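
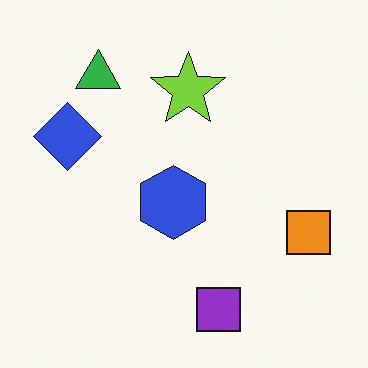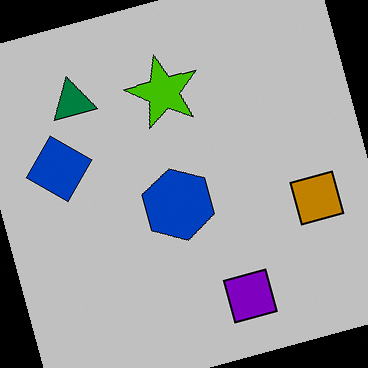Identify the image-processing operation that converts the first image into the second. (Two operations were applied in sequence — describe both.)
It was heavily posterized to just a handful of flat colors, then rotated counter-clockwise by a moderate amount.

Each flat color has snapped to a coarser quantized level — most visibly, the near-white background has dropped to a flat grey. Every shape is tilted by the same angle and the image corners show triangular fill wedges — a whole-image rotation by a non-right angle.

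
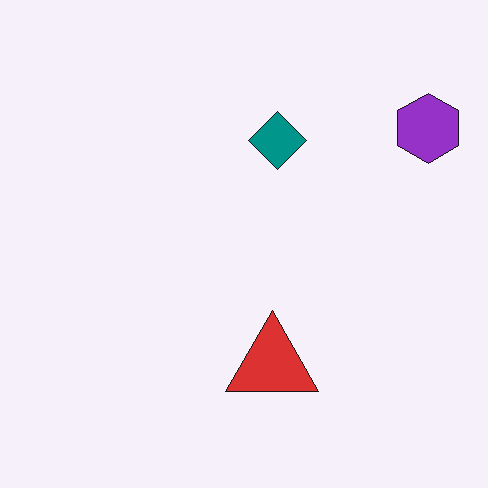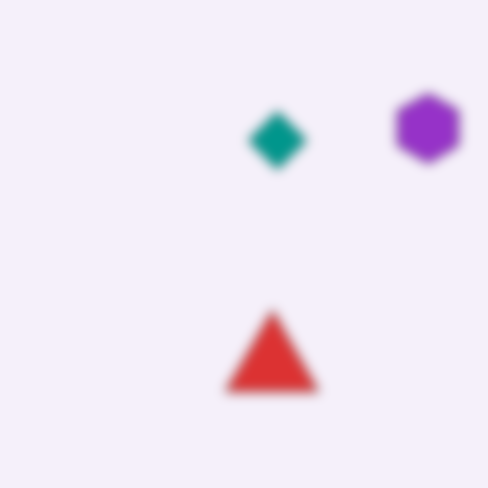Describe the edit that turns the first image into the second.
The image was heavily blurred.

Shape edges and outlines are uniformly softened across the whole image.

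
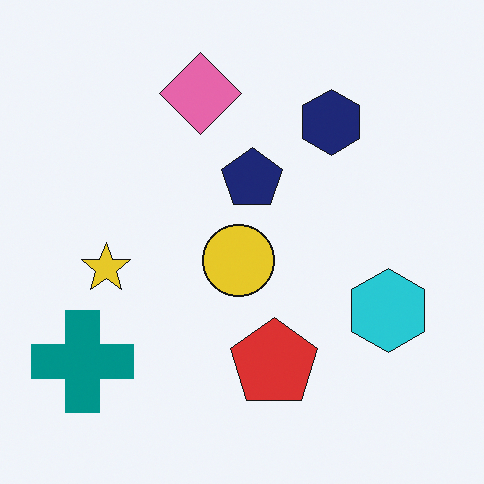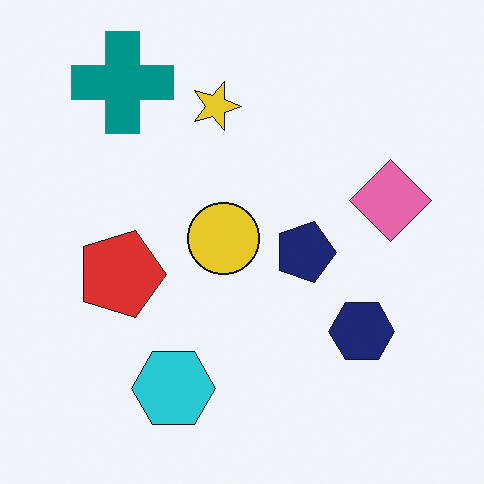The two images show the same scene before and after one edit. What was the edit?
The image was rotated 90° clockwise.

The teal cross sits in the bottom-left of the first image and the top-left of the second — consistent with a whole-image 90° clockwise rotation.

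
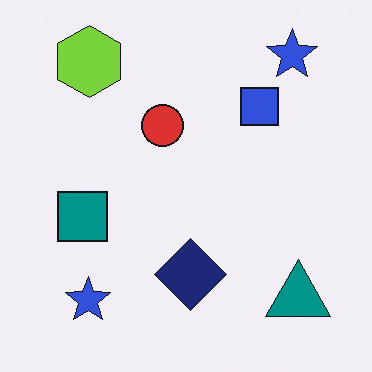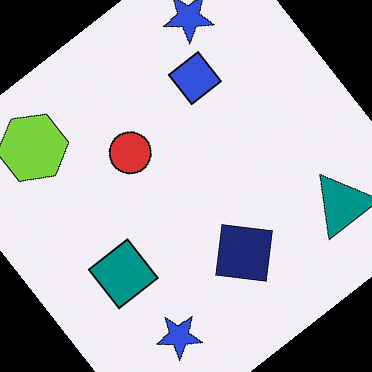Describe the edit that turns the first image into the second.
It was rotated counter-clockwise by a large amount — several tens of degrees.

Every shape is tilted by the same angle and the image corners show triangular fill wedges — a whole-image rotation by a non-right angle.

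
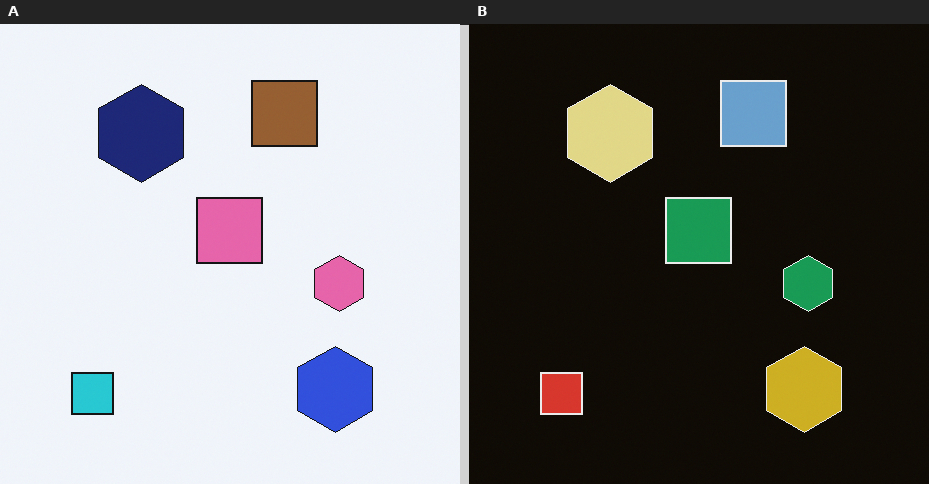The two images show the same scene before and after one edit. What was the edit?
It was color-inverted (negative).

The light background has become dark and every shape's color is its complement — a photographic negative.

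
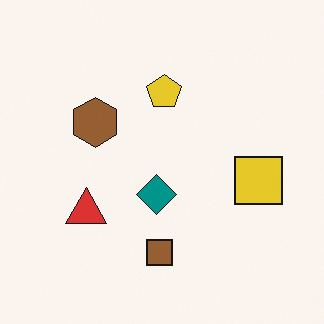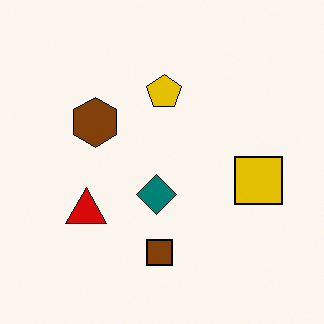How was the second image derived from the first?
The image was given slightly increased contrast.

Tones are pushed away from mid-grey across the whole image — a global contrast change.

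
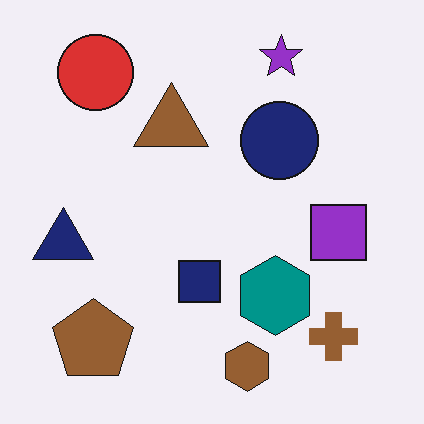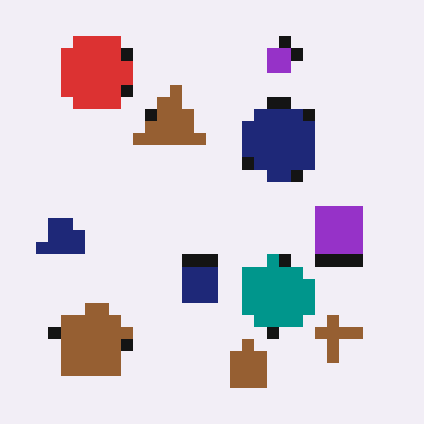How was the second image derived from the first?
The transformation is: coarsely pixelated.

Shapes are reduced to large square blocks; fine edges and outlines are lost — a downscale-then-upscale (mosaic) effect.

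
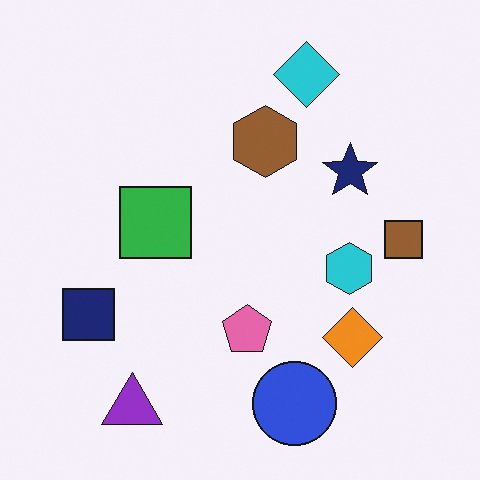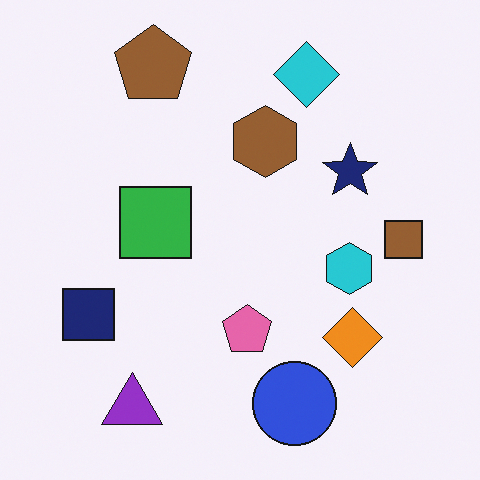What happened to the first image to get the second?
The transformation is: overlaid with an additional brown pentagon.

A brown pentagon appears in the second image that is absent from the first.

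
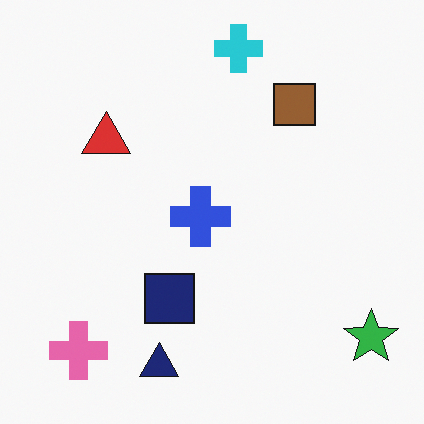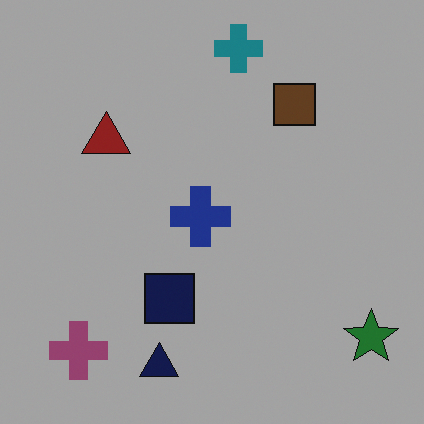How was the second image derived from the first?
The second image is the first darkened a lot.

Every pixel — background and shapes alike — is uniformly darkened.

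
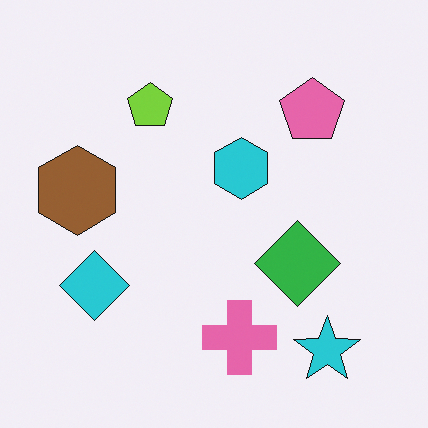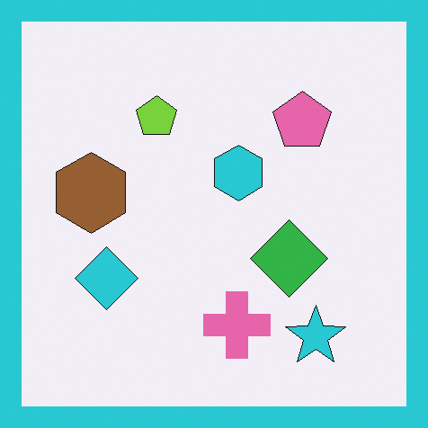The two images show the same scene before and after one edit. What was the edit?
The transformation is: framed with a cyan border.

A solid cyan frame runs around the edge of the second image, with the content slightly shrunk inside it.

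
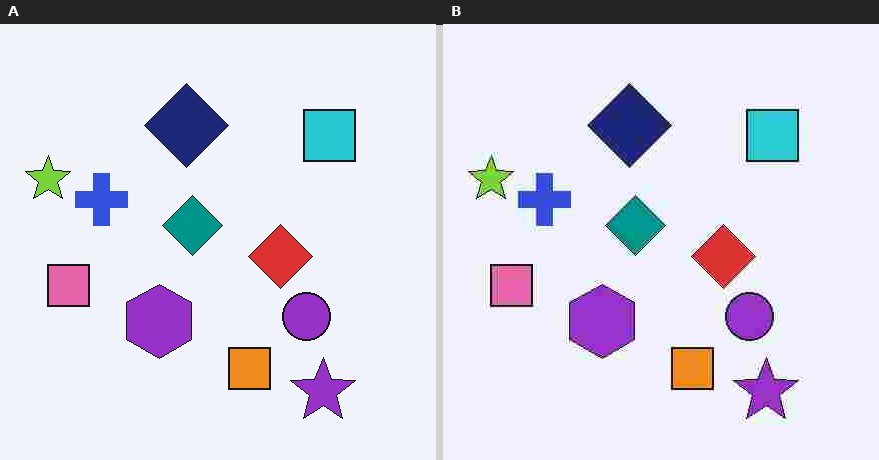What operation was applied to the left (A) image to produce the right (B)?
Degraded with heavy JPEG compression.

Blocky 8×8 compression artifacts appear around shape edges and the flat background shows ringing — characteristic JPEG degradation.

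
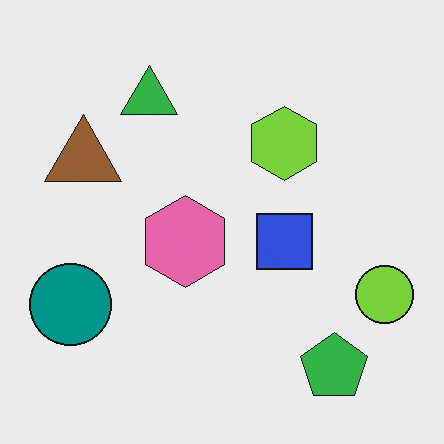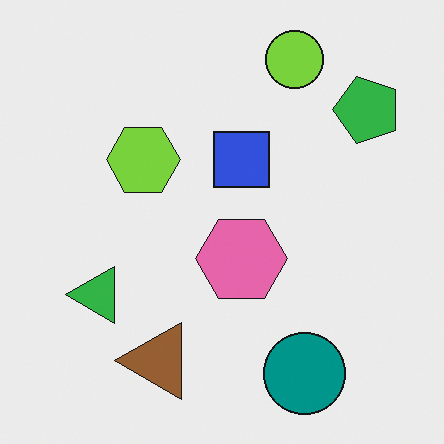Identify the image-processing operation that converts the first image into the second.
The second image is the first rotated 90° counter-clockwise.

The green pentagon sits in the bottom-right of the first image and the top-right of the second — consistent with a whole-image 90° counter-clockwise rotation.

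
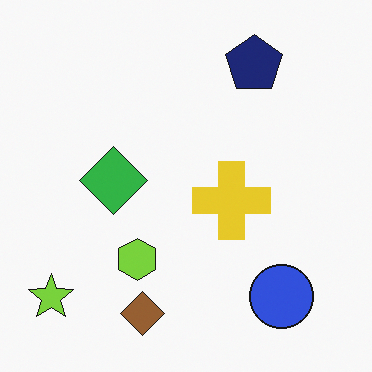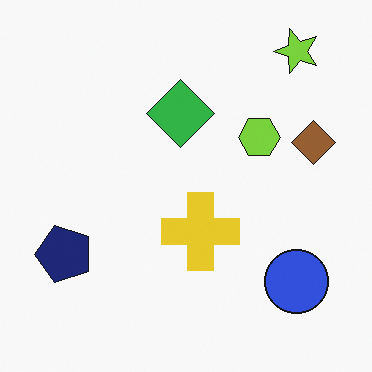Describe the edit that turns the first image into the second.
The second image is the first transposed (reflected across the top-left ↔ bottom-right diagonal).

Shapes have swapped their row and column positions — what was in the top-right is now in the bottom-left — a diagonal reflection.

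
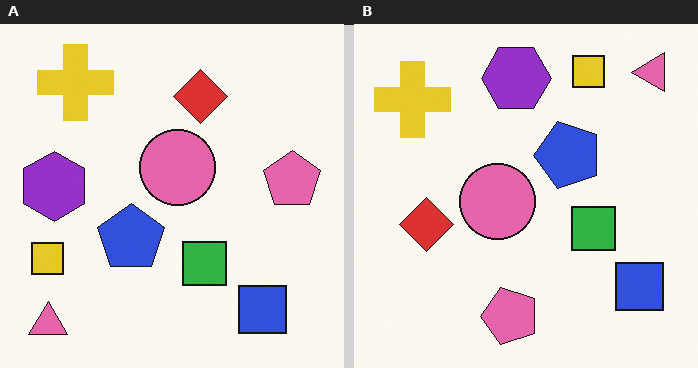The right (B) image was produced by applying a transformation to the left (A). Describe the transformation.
Transposed (reflected across the top-left ↔ bottom-right diagonal).

Shapes have swapped their row and column positions — what was in the top-right is now in the bottom-left — a diagonal reflection.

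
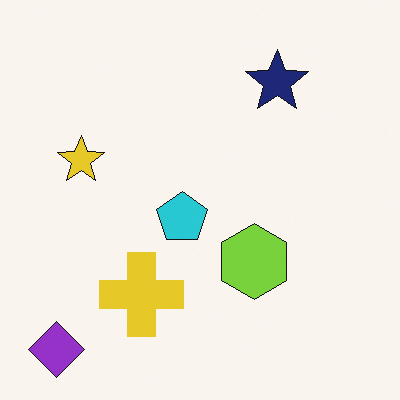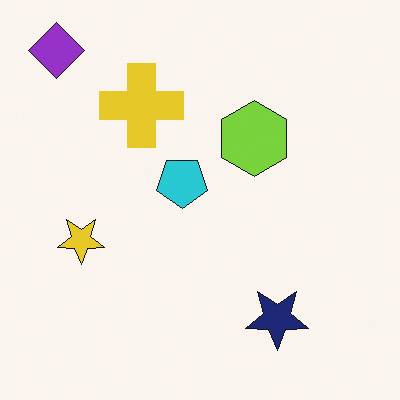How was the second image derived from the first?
Flipped vertically (top ↔ bottom).

The purple diamond is in the bottom-left of the first image and the top-left of the second — shapes on opposite sides of the horizontal midline have swapped in a mirror flip.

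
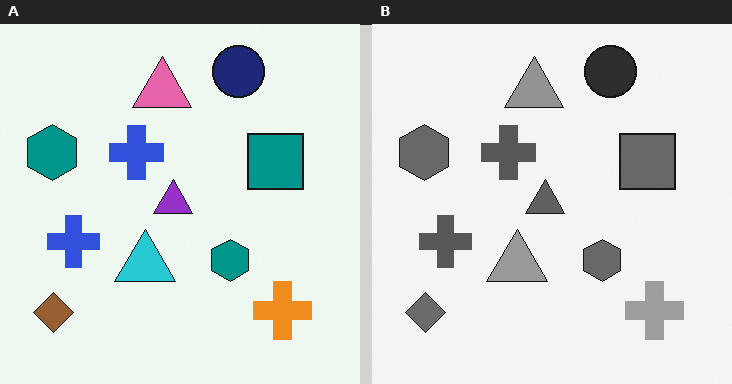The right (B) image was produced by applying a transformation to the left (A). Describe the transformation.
Converted to grayscale.

All color is removed — every shape is now a shade of grey.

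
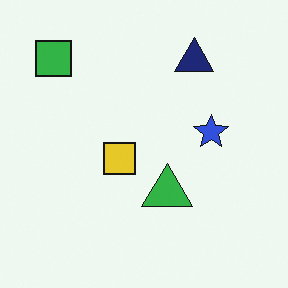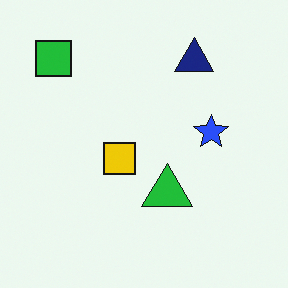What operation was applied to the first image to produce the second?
The image was slightly oversaturated.

All colors are more vivid — a global saturation change.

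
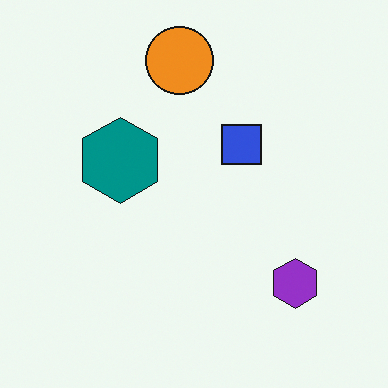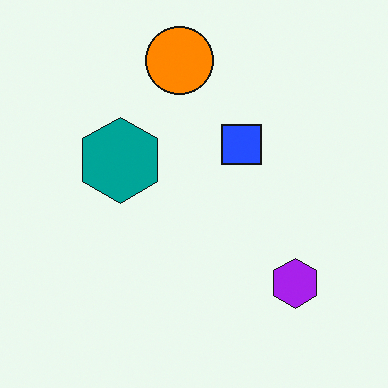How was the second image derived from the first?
Slightly oversaturated.

All colors are more vivid — a global saturation change.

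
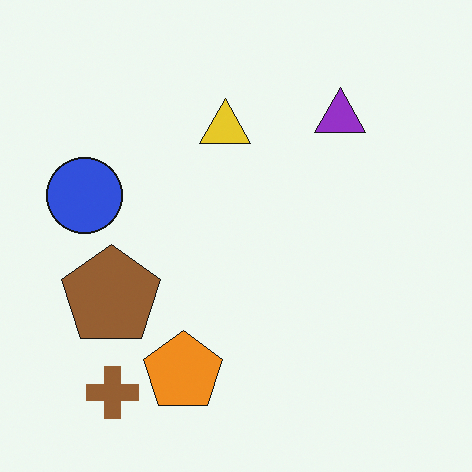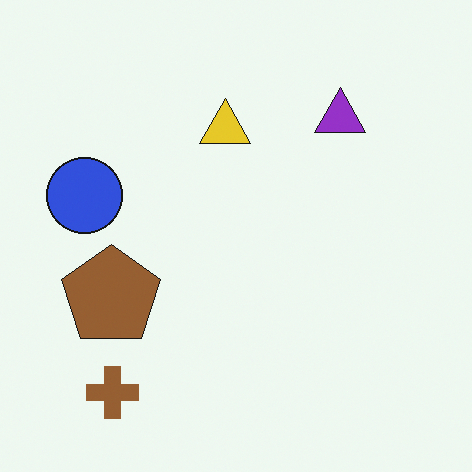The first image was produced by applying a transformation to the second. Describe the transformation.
Overlaid with an additional orange pentagon.

An orange pentagon appears in the first image that is absent from the second.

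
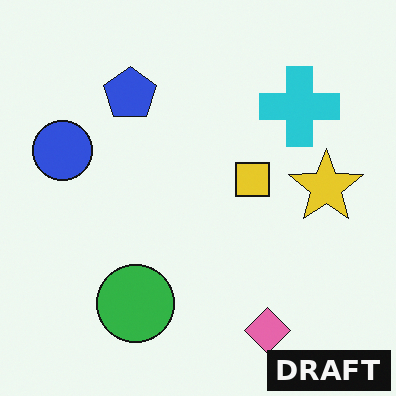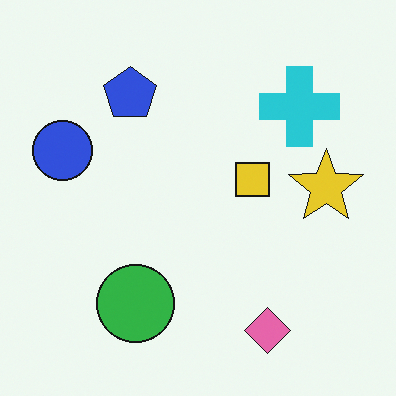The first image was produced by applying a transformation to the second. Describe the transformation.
The transformation is: watermarked with the text "DRAFT" in the lower-right corner.

A dark label reading "DRAFT" appears in the lower-right corner.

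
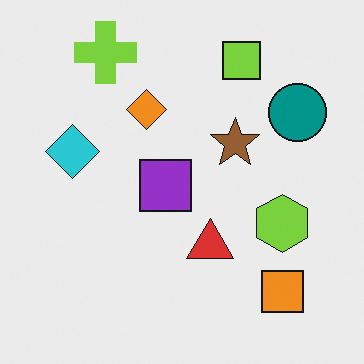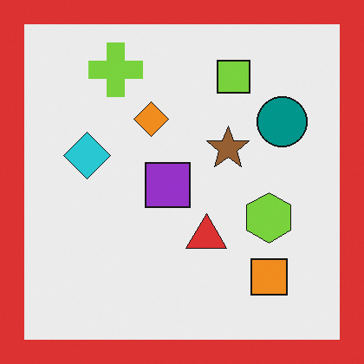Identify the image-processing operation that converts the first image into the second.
It was framed with a red border.

A solid red frame runs around the edge of the second image, with the content slightly shrunk inside it.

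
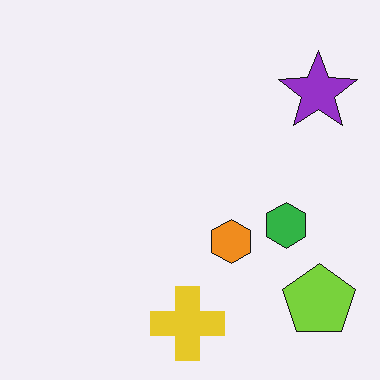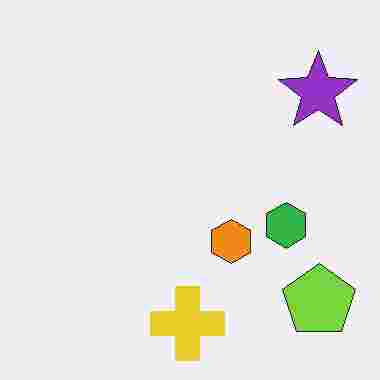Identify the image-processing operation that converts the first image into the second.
This is the original image degraded with heavy JPEG compression.

Blocky 8×8 compression artifacts appear around shape edges and the flat background shows ringing — characteristic JPEG degradation.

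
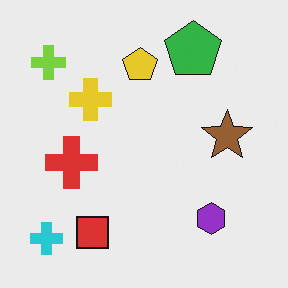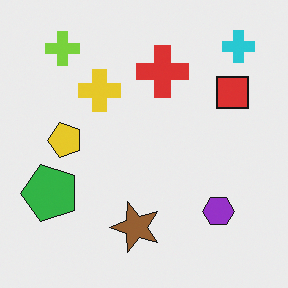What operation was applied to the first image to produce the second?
It was transposed (reflected across the top-left ↔ bottom-right diagonal).

Shapes have swapped their row and column positions — what was in the top-right is now in the bottom-left — a diagonal reflection.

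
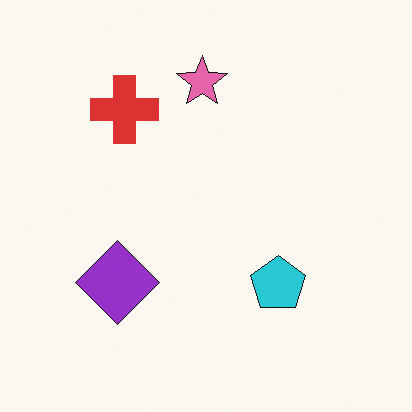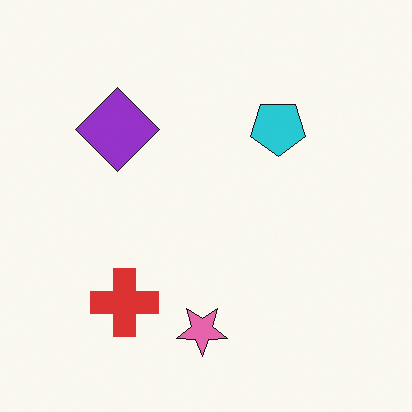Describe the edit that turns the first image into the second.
The second image is the first flipped vertically (top ↔ bottom).

The pink star is in the top of the first image and the bottom of the second — shapes on opposite sides of the horizontal midline have swapped in a mirror flip.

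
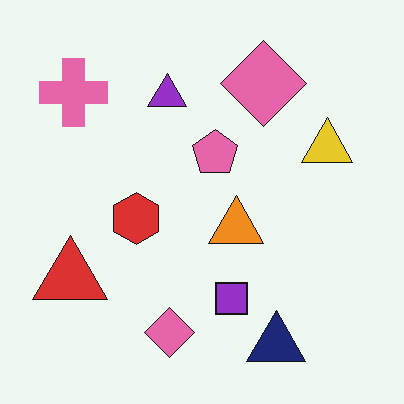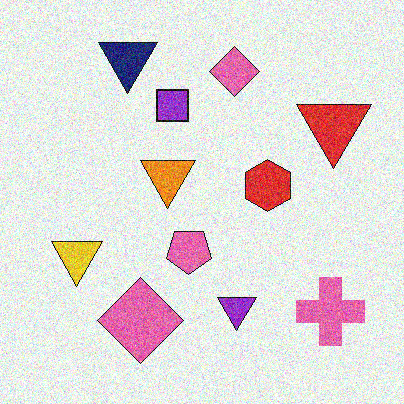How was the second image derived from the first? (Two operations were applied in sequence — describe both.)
It was rotated 180°, then degraded with heavy additive noise.

The pink cross sits in the top-left of the first image and the bottom-right of the second — consistent with a whole-image 180° rotation. Random speckle covers the whole image, including the flat background.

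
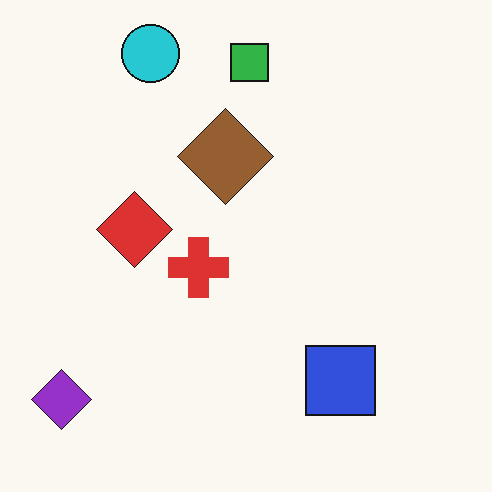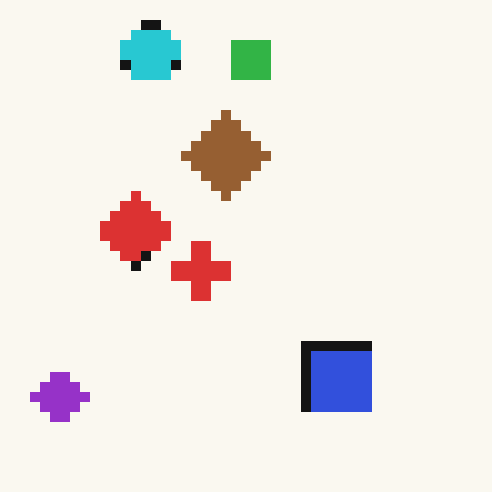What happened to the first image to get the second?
This is the original image coarsely pixelated.

Shapes are reduced to large square blocks; fine edges and outlines are lost — a downscale-then-upscale (mosaic) effect.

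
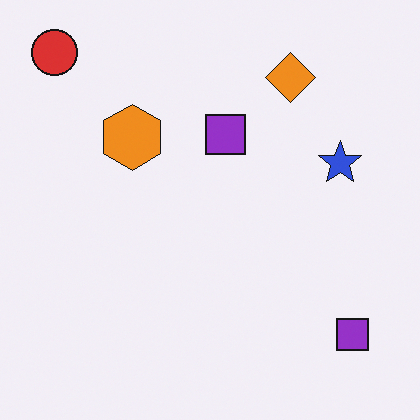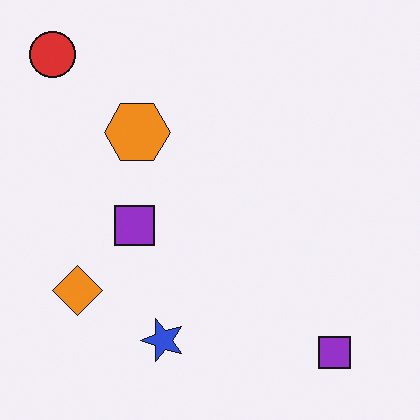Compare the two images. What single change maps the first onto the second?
It was transposed (reflected across the top-left ↔ bottom-right diagonal).

Shapes have swapped their row and column positions — what was in the top-right is now in the bottom-left — a diagonal reflection.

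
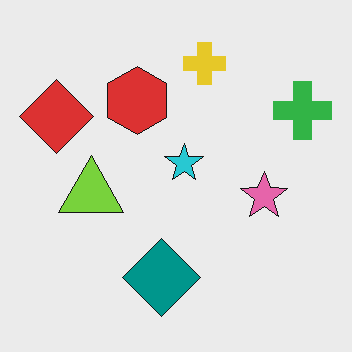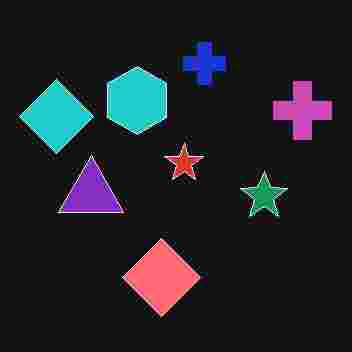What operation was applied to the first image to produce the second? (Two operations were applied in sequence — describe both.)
The image was heavily JPEG-compressed with obvious blocking artifacts, then color-inverted (negative).

Blocky 8×8 compression artifacts appear around shape edges and the flat background shows ringing — characteristic JPEG degradation. The light background has become dark and every shape's color is its complement — a photographic negative.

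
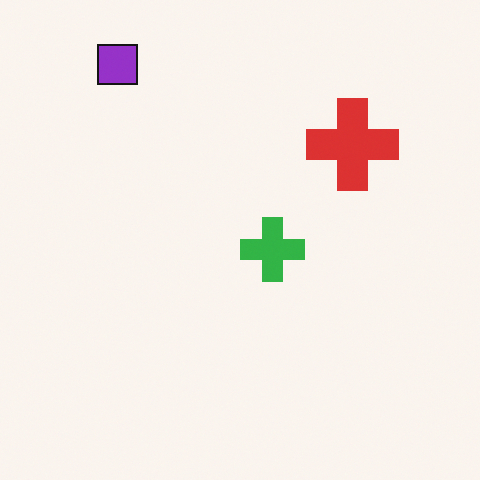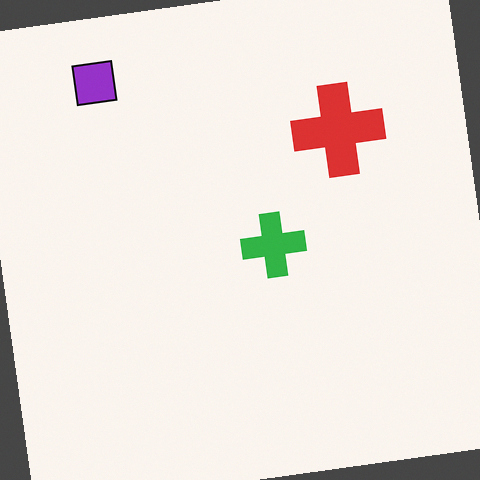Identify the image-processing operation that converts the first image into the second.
The transformation is: rotated counter-clockwise by a few degrees.

Every shape is tilted by the same angle and the image corners show triangular fill wedges — a whole-image rotation by a non-right angle.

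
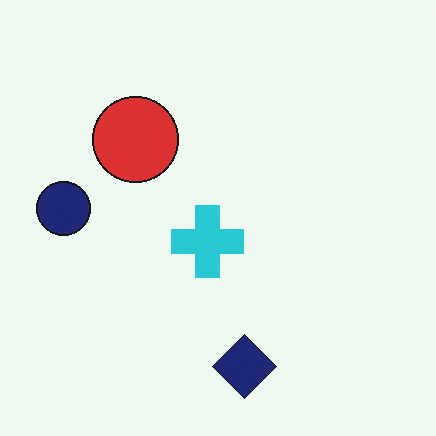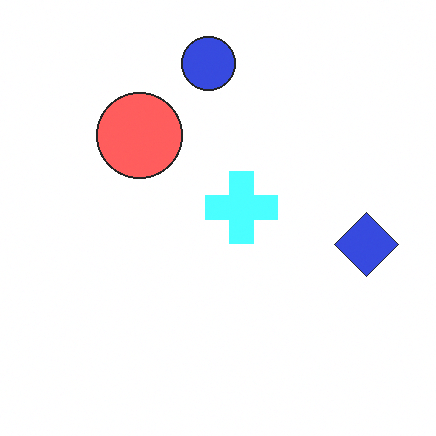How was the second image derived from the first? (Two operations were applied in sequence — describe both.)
Transposed (reflected across the top-left ↔ bottom-right diagonal), then noticeably brightened.

Shapes have swapped their row and column positions — what was in the top-right is now in the bottom-left — a diagonal reflection. Every pixel — background and shapes alike — is uniformly brightened.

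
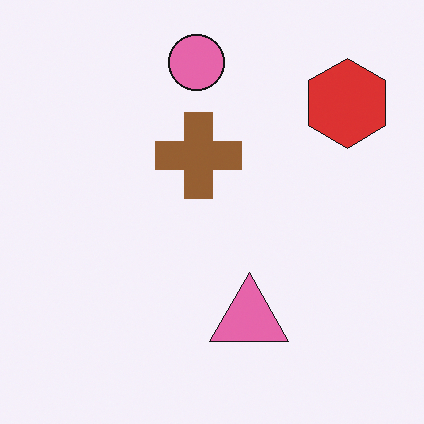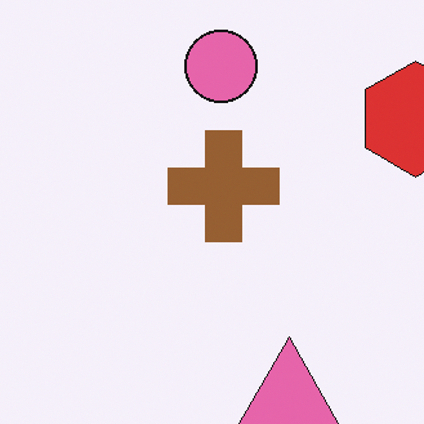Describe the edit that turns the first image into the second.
The transformation is: cropped slightly and scaled back up.

The visible shapes are larger and the field of view is narrower; shapes near the original edges may be partly or wholly outside the frame — a crop-and-rescale.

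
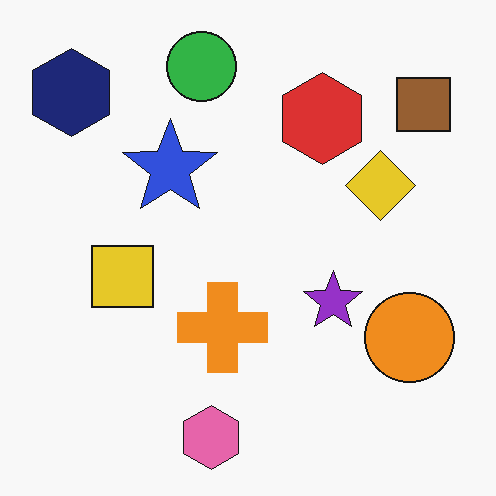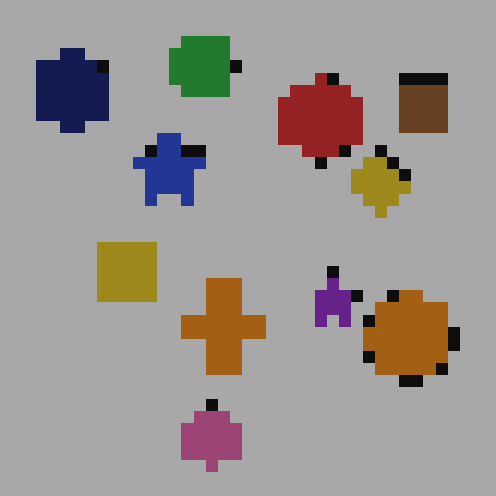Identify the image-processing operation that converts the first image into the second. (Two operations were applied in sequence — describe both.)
The image was darkened a lot, then heavily pixelated into large blocks.

Every pixel — background and shapes alike — is uniformly darkened. Shapes are reduced to large square blocks; fine edges and outlines are lost — a downscale-then-upscale (mosaic) effect.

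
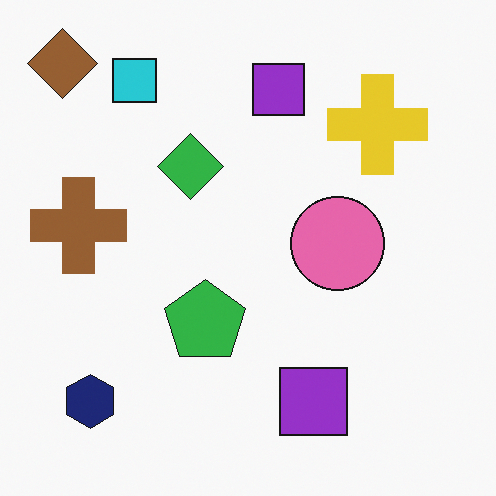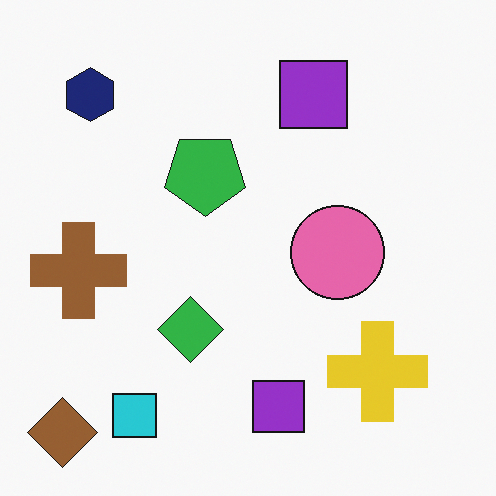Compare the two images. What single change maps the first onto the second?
Flipped vertically (top ↔ bottom).

The brown diamond is in the top-left of the first image and the bottom-left of the second — shapes on opposite sides of the horizontal midline have swapped in a mirror flip.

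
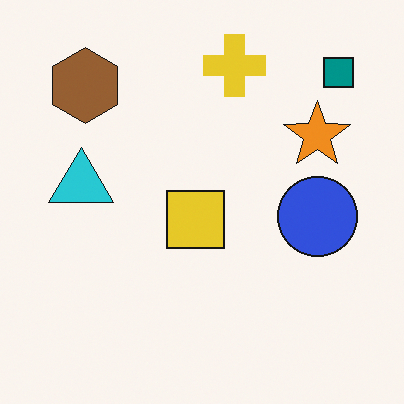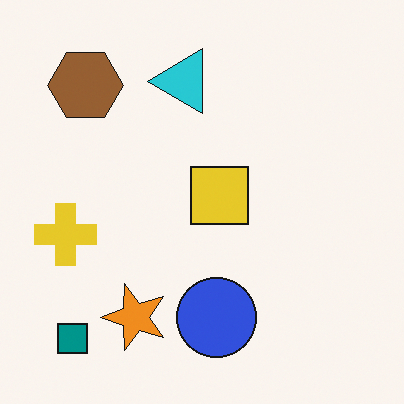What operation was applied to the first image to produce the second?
The transformation is: transposed (reflected across the top-left ↔ bottom-right diagonal).

Shapes have swapped their row and column positions — what was in the top-right is now in the bottom-left — a diagonal reflection.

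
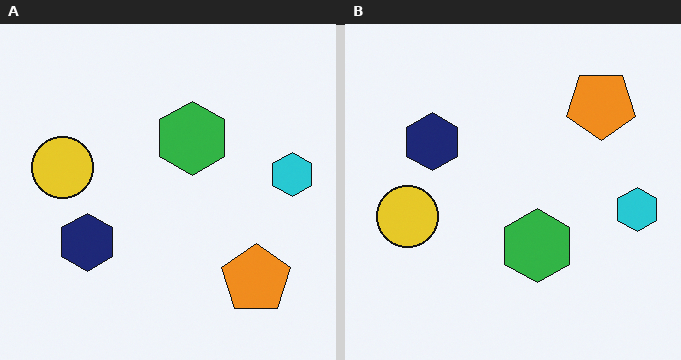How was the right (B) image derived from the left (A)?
Flipped vertically (top ↔ bottom).

The orange pentagon is in the bottom-right of the left (A) image and the top-right of the right (B) — shapes on opposite sides of the horizontal midline have swapped in a mirror flip.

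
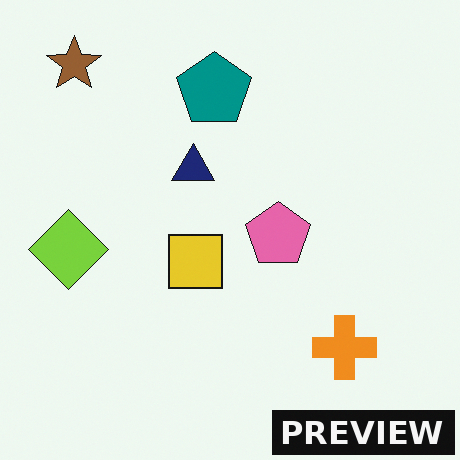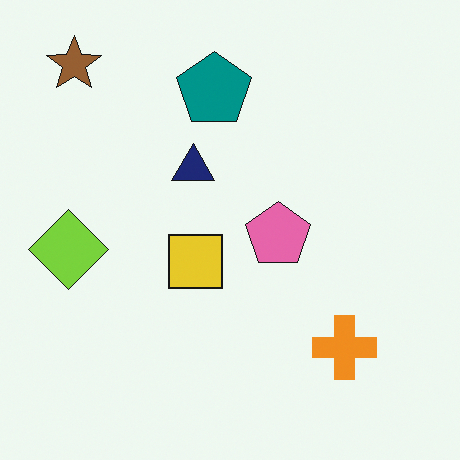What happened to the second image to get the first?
This is the original image watermarked with the text "PREVIEW" in the lower-right corner.

A dark label reading "PREVIEW" appears in the lower-right corner.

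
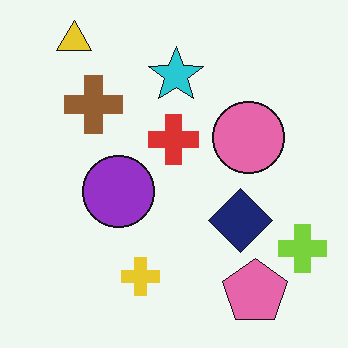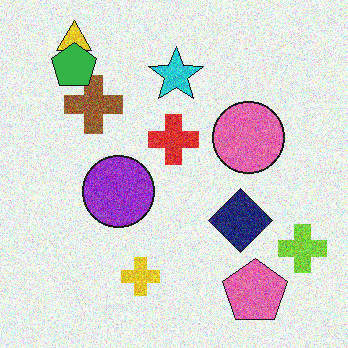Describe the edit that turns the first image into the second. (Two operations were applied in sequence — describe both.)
Degraded with visible gaussian noise, then overlaid with an additional green pentagon.

Random speckle covers the whole image, including the flat background. A green pentagon appears in the second image that is absent from the first.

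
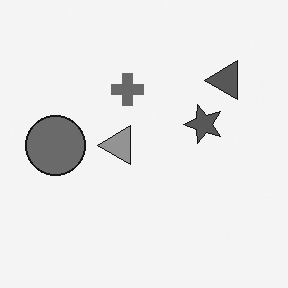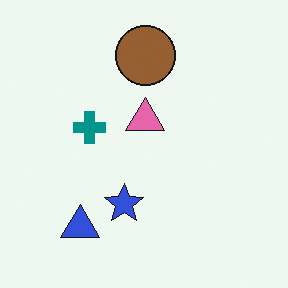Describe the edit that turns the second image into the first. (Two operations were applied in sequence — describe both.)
The image was converted to grayscale, then transposed (reflected across the top-left ↔ bottom-right diagonal).

All color is removed — every shape is now a shade of grey. Shapes have swapped their row and column positions — what was in the top-right is now in the bottom-left — a diagonal reflection.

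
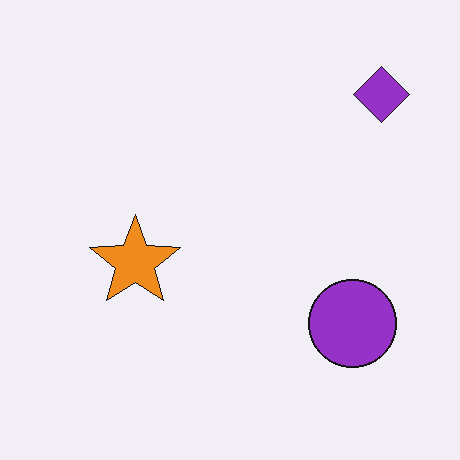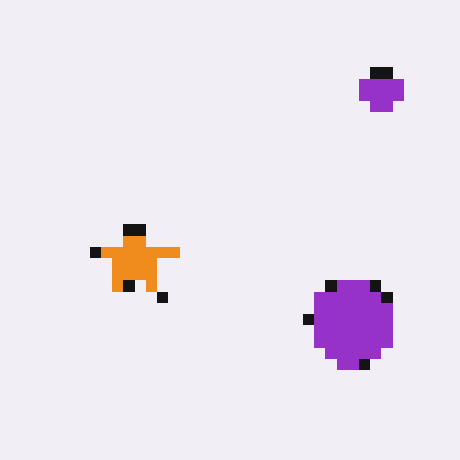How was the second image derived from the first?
The image was coarsely pixelated.

Shapes are reduced to large square blocks; fine edges and outlines are lost — a downscale-then-upscale (mosaic) effect.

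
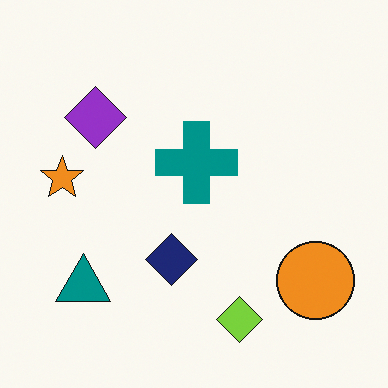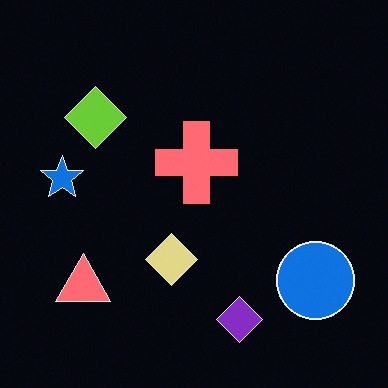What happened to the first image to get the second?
This is the original image color-inverted (negative).

The light background has become dark and every shape's color is its complement — a photographic negative.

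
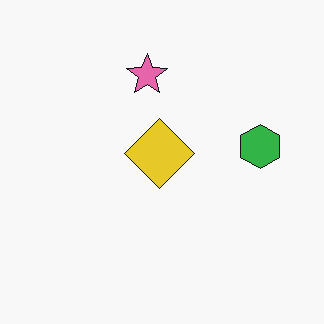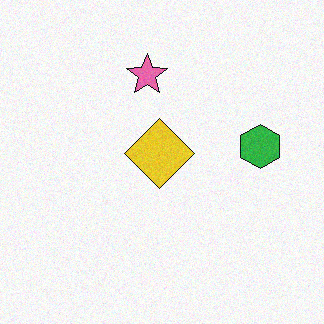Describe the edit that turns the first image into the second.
Degraded with light additive noise.

Random speckle covers the whole image, including the flat background.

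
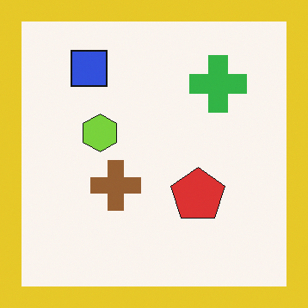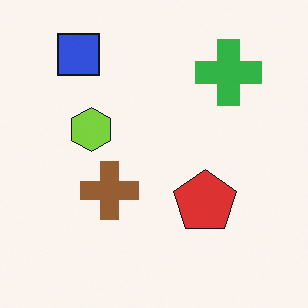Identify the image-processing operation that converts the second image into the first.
The image was framed with a yellow border.

A solid yellow frame runs around the edge of the first image, with the content slightly shrunk inside it.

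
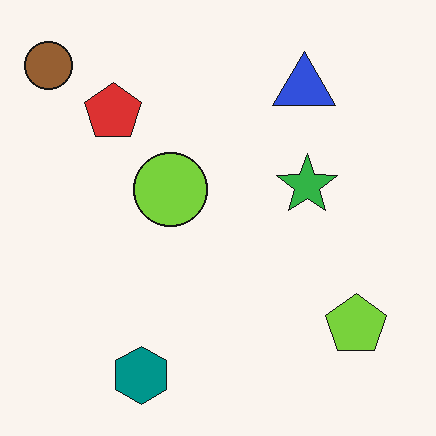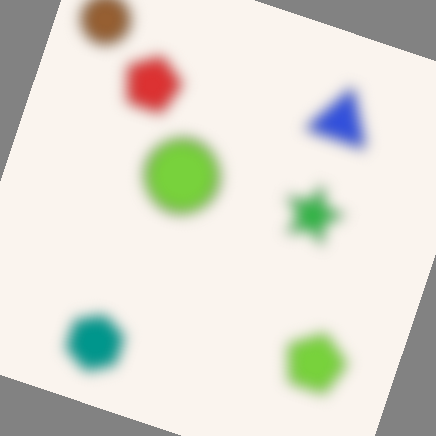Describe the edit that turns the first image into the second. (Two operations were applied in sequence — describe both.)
The image was heavily blurred, then rotated clockwise by a moderate amount.

Shape edges and outlines are uniformly softened across the whole image. Every shape is tilted by the same angle and the image corners show triangular fill wedges — a whole-image rotation by a non-right angle.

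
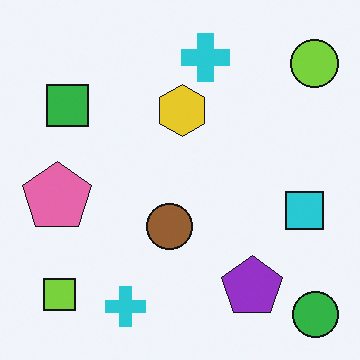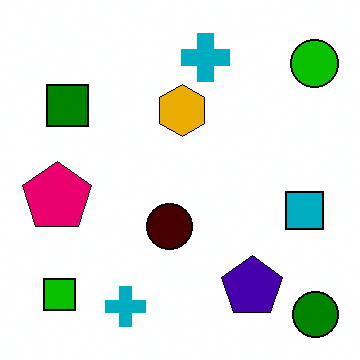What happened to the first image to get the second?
The image was given much higher contrast.

Tones are pushed away from mid-grey across the whole image — a global contrast change.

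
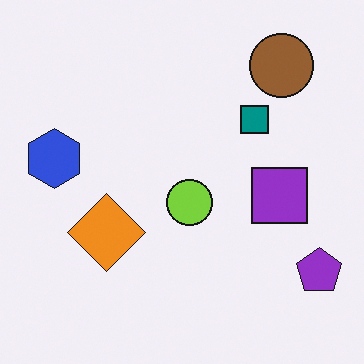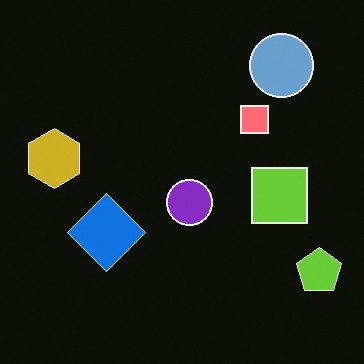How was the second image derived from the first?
It was color-inverted (negative).

The light background has become dark and every shape's color is its complement — a photographic negative.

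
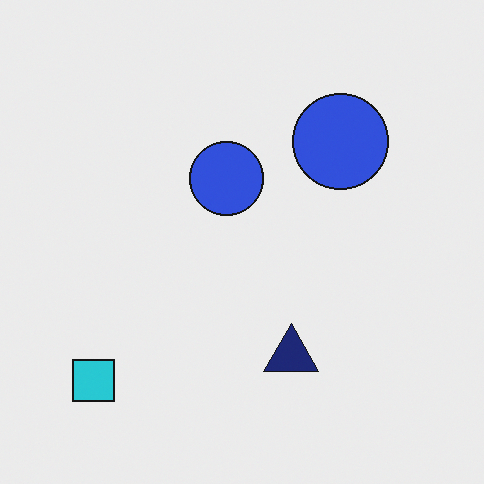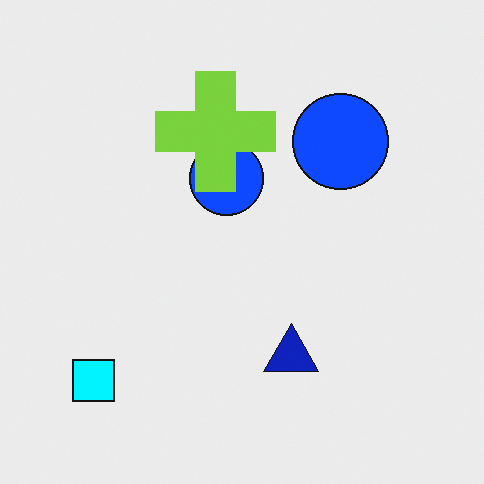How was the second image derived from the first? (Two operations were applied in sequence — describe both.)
It was heavily oversaturated, then overlaid with an additional lime cross.

All colors are more vivid — a global saturation change. A lime cross appears in the second image that is absent from the first.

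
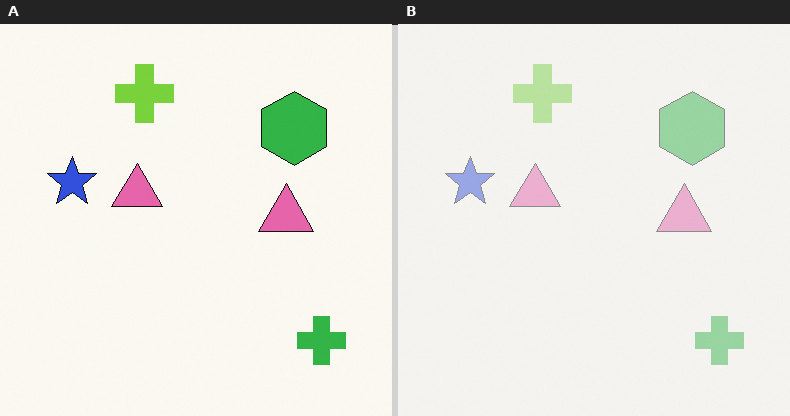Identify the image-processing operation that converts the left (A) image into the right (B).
The transformation is: washed out (contrast reduced).

Tones are pushed toward mid-grey across the whole image — a global contrast change.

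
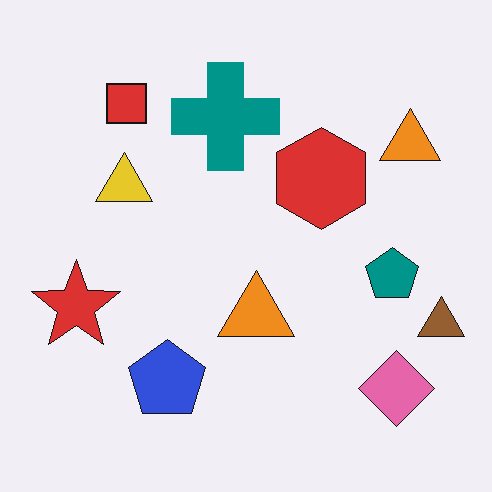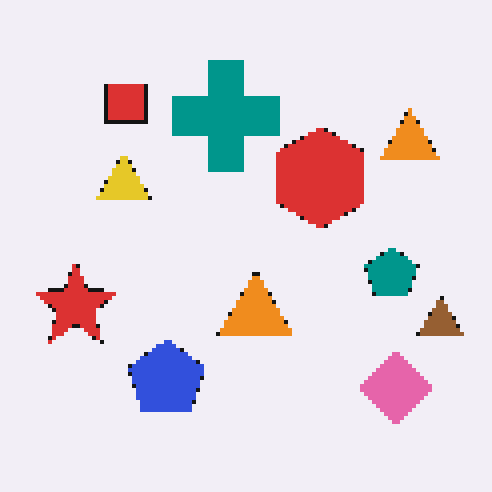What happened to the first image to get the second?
The transformation is: lightly pixelated (a mild mosaic effect).

Shapes are reduced to large square blocks; fine edges and outlines are lost — a downscale-then-upscale (mosaic) effect.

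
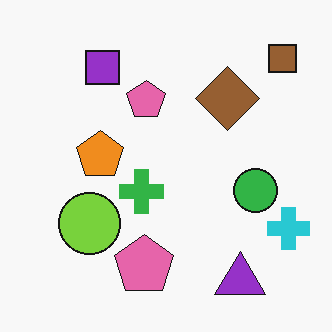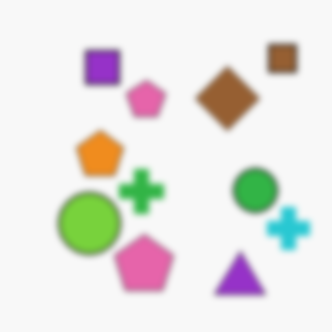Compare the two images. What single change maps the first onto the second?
Noticeably gaussian-blurred.

Shape edges and outlines are uniformly softened across the whole image.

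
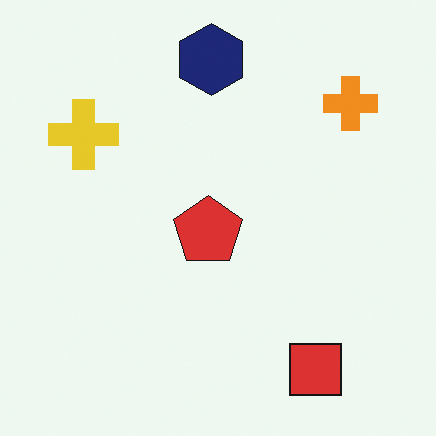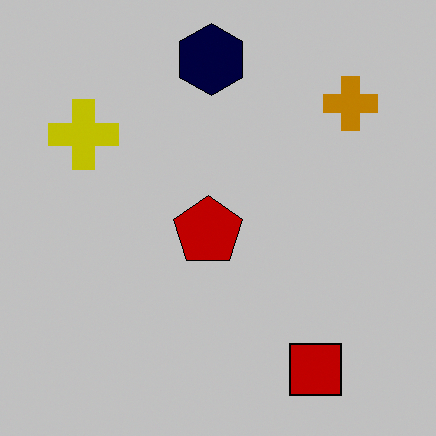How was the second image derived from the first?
The transformation is: aggressively posterized.

Each flat color has snapped to a coarser quantized level — most visibly, the near-white background has dropped to a flat grey.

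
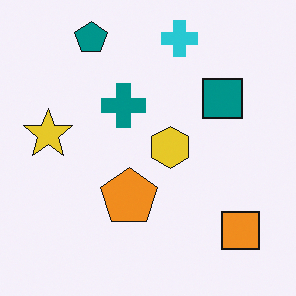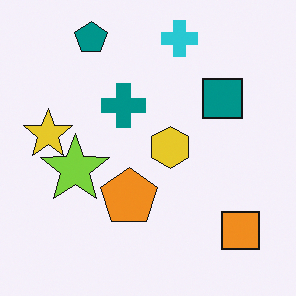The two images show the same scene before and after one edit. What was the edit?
It was overlaid with an additional lime star.

A lime star appears in the second image that is absent from the first.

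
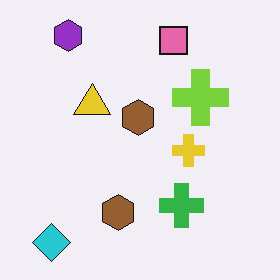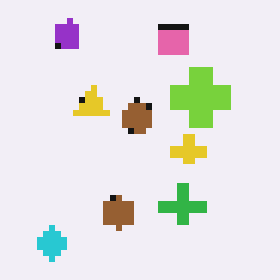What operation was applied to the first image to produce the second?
The second image is the first pixelated into visible square blocks.

Shapes are reduced to large square blocks; fine edges and outlines are lost — a downscale-then-upscale (mosaic) effect.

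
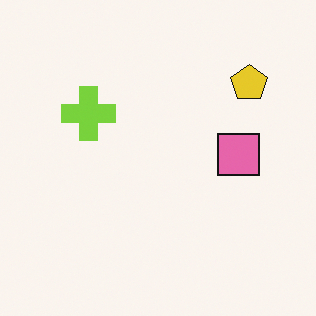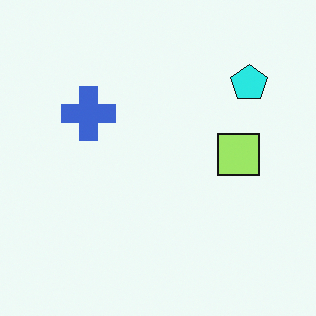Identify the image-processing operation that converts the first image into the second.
The second image is the first hue-shifted noticeably.

Every shape's color has rotated by the same amount around the hue wheel — a uniform hue shift.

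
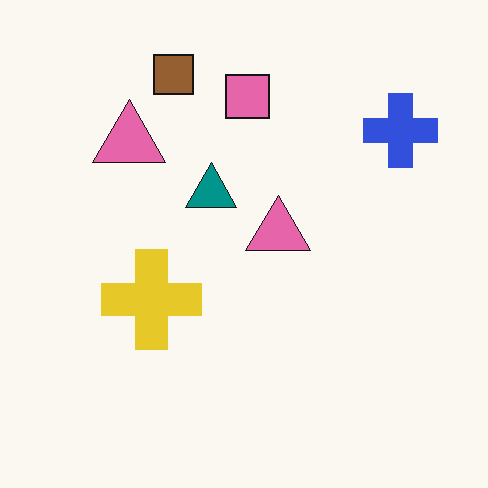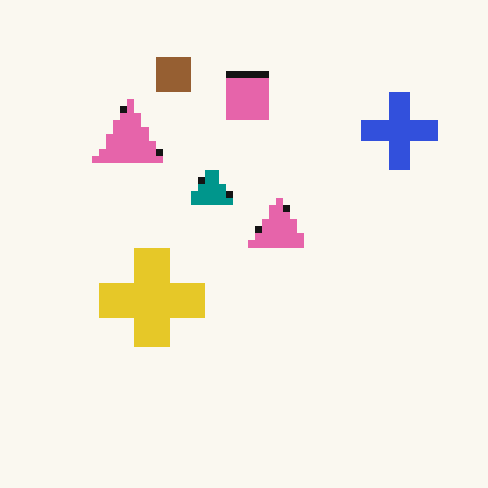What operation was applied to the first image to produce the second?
It was moderately pixelated.

Shapes are reduced to large square blocks; fine edges and outlines are lost — a downscale-then-upscale (mosaic) effect.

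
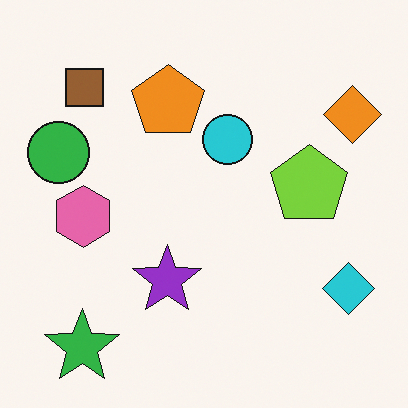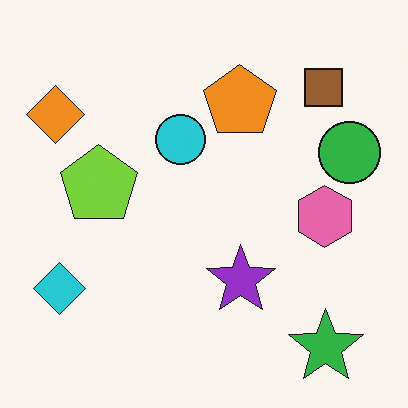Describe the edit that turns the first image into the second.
It was flipped horizontally (left ↔ right).

The orange diamond is in the top-right of the first image and the top-left of the second — shapes on opposite sides of the vertical midline have swapped in a mirror flip.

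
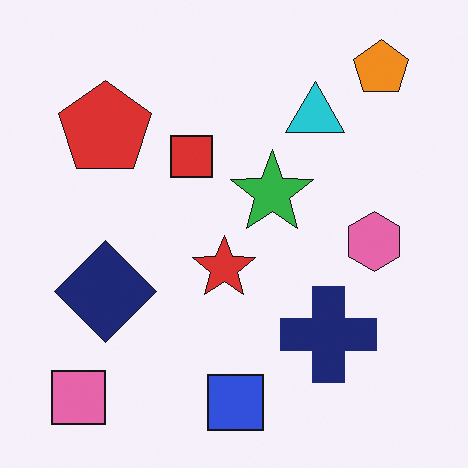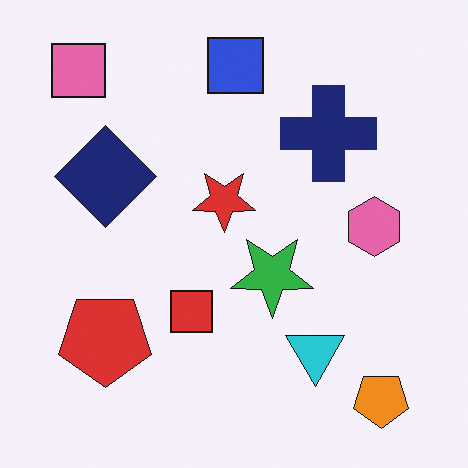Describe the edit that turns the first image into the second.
The transformation is: flipped vertically (top ↔ bottom).

The blue square is in the bottom of the first image and the top of the second — shapes on opposite sides of the horizontal midline have swapped in a mirror flip.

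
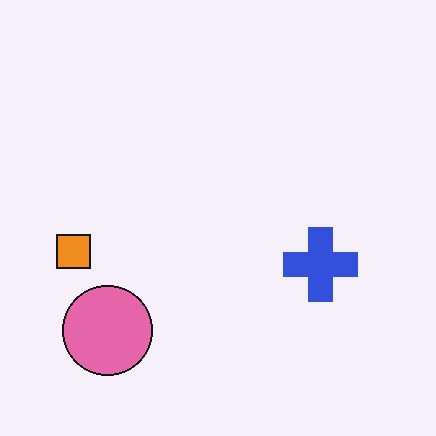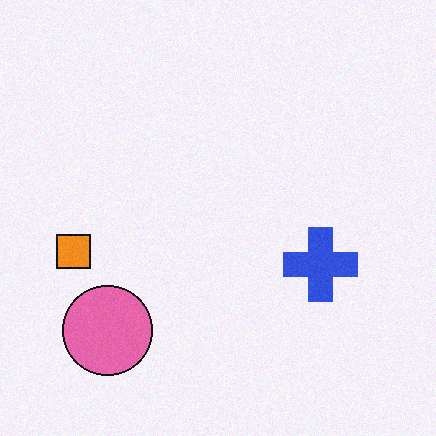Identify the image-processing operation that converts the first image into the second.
This is the original image degraded with a light layer of grain.

Random speckle covers the whole image, including the flat background.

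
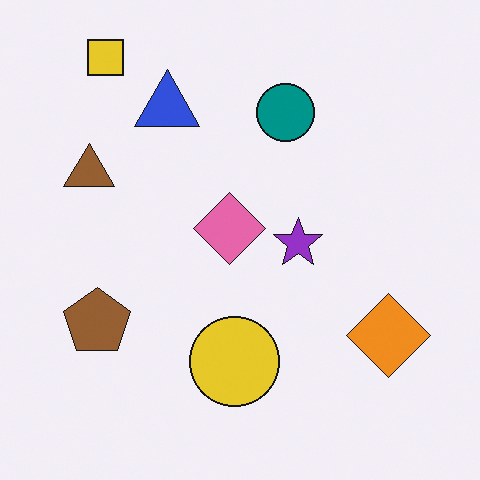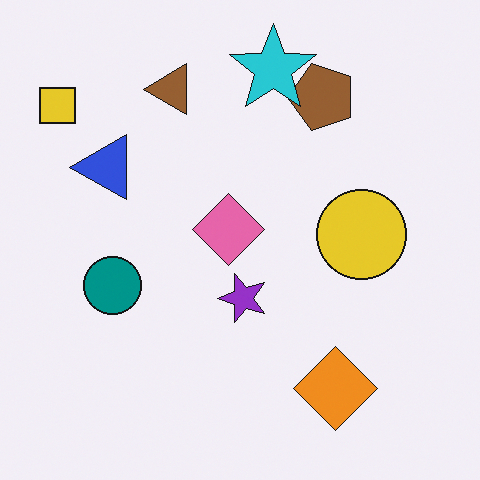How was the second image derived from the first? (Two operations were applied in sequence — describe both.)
The second image is the first transposed (reflected across the top-left ↔ bottom-right diagonal), then overlaid with an additional cyan star.

Shapes have swapped their row and column positions — what was in the top-right is now in the bottom-left — a diagonal reflection. A cyan star appears in the second image that is absent from the first.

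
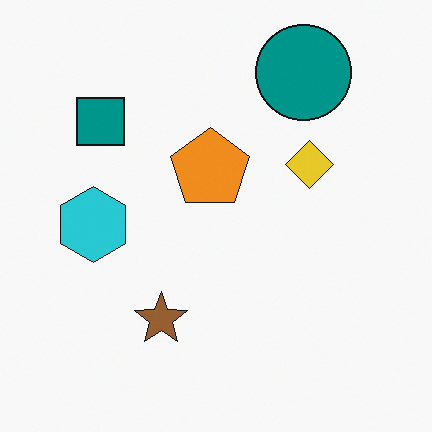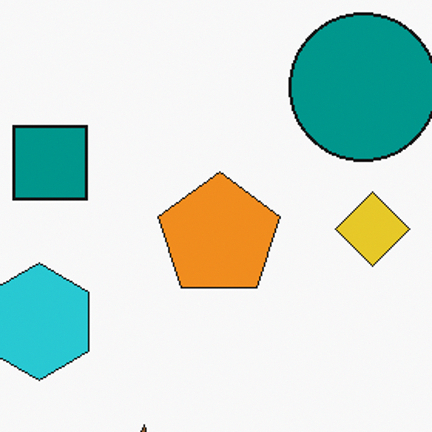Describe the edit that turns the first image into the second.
This is the original image cropped slightly and scaled back up.

The visible shapes are larger and the field of view is narrower; shapes near the original edges may be partly or wholly outside the frame — a crop-and-rescale.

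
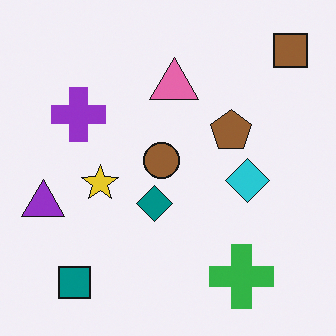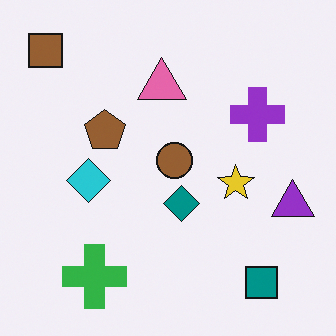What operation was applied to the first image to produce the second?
This is the original image flipped horizontally (left ↔ right).

The purple triangle is in the left of the first image and the right of the second — shapes on opposite sides of the vertical midline have swapped in a mirror flip.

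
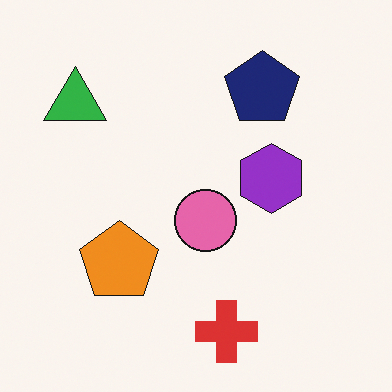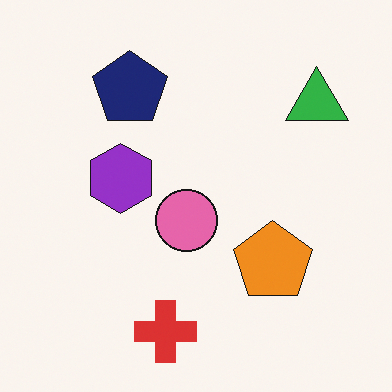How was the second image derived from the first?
The second image is the first flipped horizontally (left ↔ right).

The green triangle is in the top-left of the first image and the top-right of the second — shapes on opposite sides of the vertical midline have swapped in a mirror flip.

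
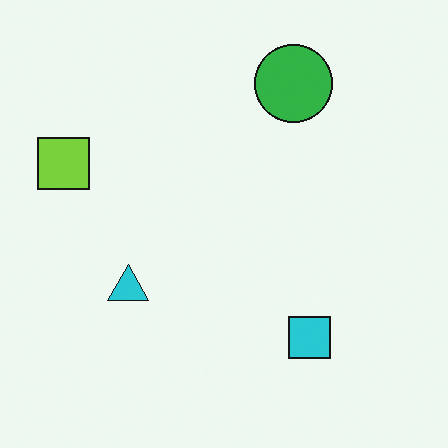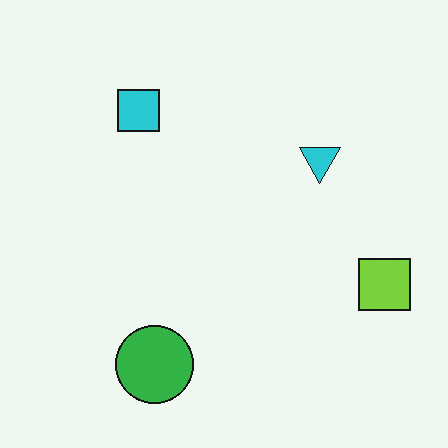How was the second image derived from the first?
Rotated 180°.

The lime square sits in the left of the first image and the right of the second — consistent with a whole-image 180° rotation.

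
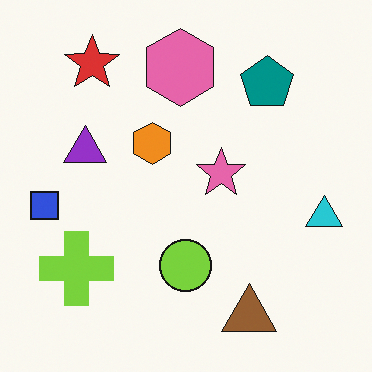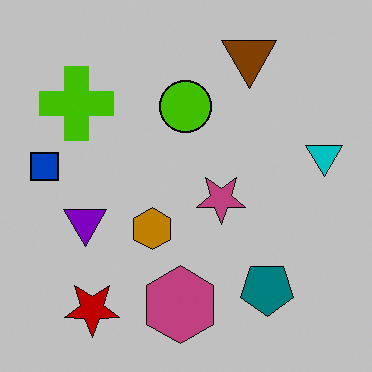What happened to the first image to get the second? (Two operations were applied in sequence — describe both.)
Heavily posterized to just a handful of flat colors, then flipped vertically (top ↔ bottom).

Each flat color has snapped to a coarser quantized level — most visibly, the near-white background has dropped to a flat grey. The brown triangle is in the bottom-right of the first image and the top-right of the second — shapes on opposite sides of the horizontal midline have swapped in a mirror flip.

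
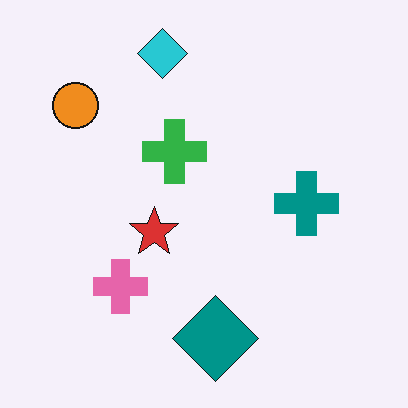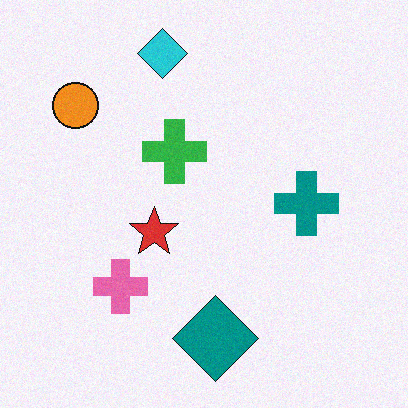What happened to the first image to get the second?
Degraded with light additive noise.

Random speckle covers the whole image, including the flat background.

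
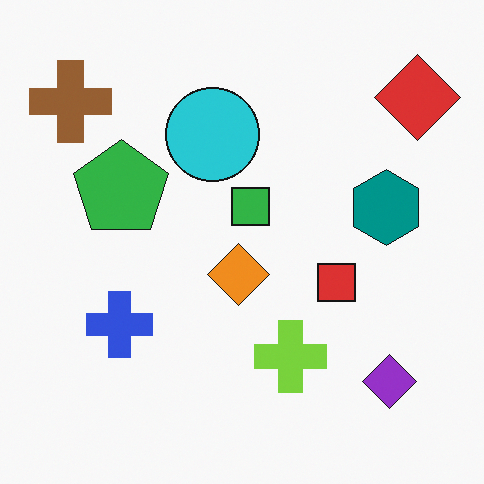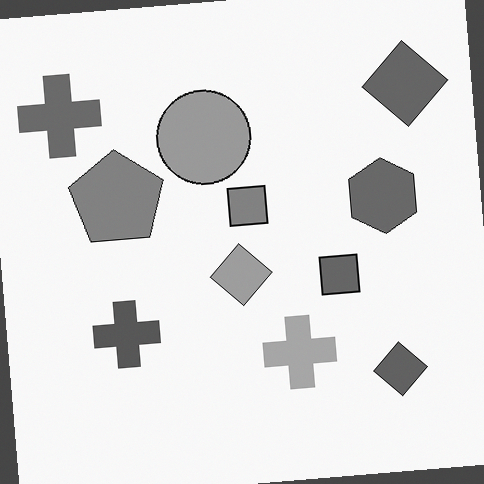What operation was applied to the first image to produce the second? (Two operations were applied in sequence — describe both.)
The second image is the first rotated counter-clockwise by a few degrees, then converted to grayscale.

Every shape is tilted by the same angle and the image corners show triangular fill wedges — a whole-image rotation by a non-right angle. All color is removed — every shape is now a shade of grey.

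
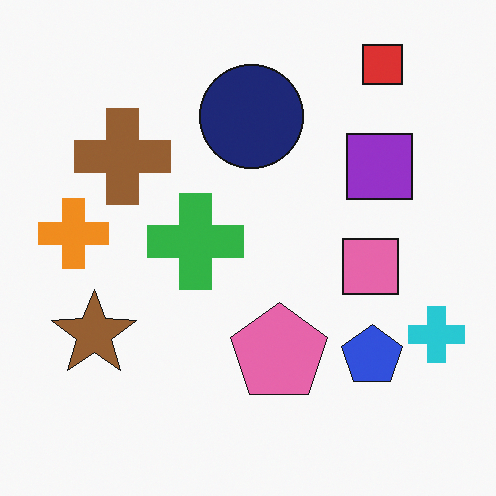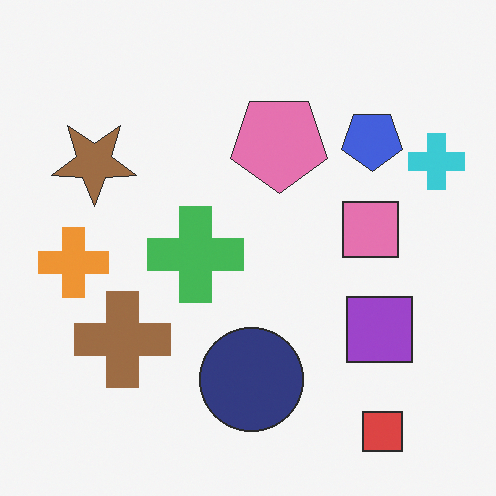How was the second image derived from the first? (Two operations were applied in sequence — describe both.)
The second image is the first flipped vertically (top ↔ bottom), then given slightly reduced contrast.

The red square is in the top-right of the first image and the bottom-right of the second — shapes on opposite sides of the horizontal midline have swapped in a mirror flip. Tones are pushed toward mid-grey across the whole image — a global contrast change.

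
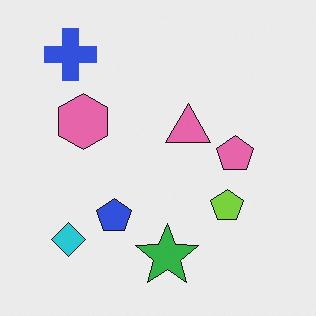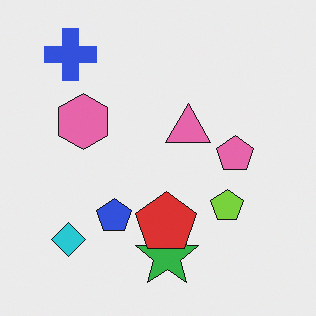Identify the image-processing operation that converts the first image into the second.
The transformation is: overlaid with an additional red pentagon.

A red pentagon appears in the second image that is absent from the first.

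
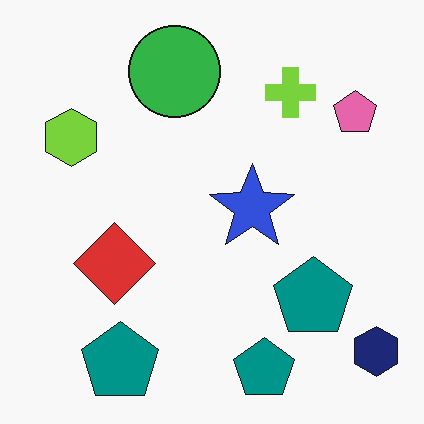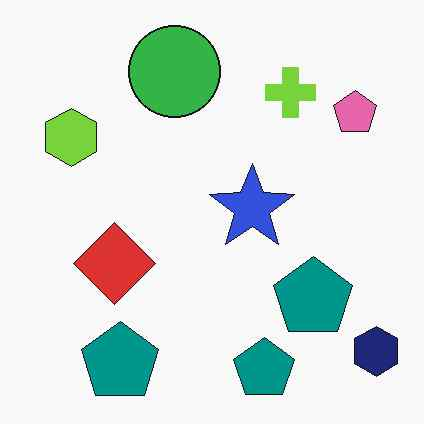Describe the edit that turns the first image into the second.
The second image is the first given moderate JPEG compression.

Blocky 8×8 compression artifacts appear around shape edges and the flat background shows ringing — characteristic JPEG degradation.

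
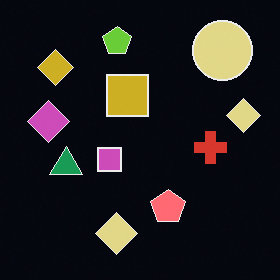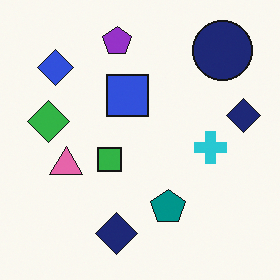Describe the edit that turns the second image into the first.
It was color-inverted (negative).

The light background has become dark and every shape's color is its complement — a photographic negative.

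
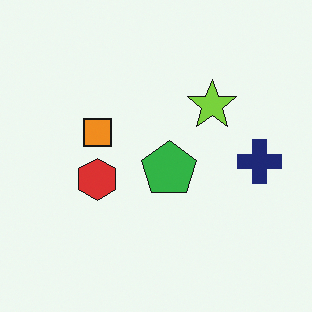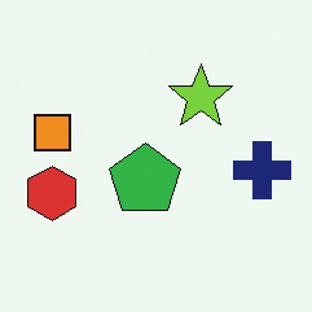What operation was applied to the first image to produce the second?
The second image is the first cropped to a modestly smaller region and rescaled.

The visible shapes are larger and the field of view is narrower; shapes near the original edges may be partly or wholly outside the frame — a crop-and-rescale.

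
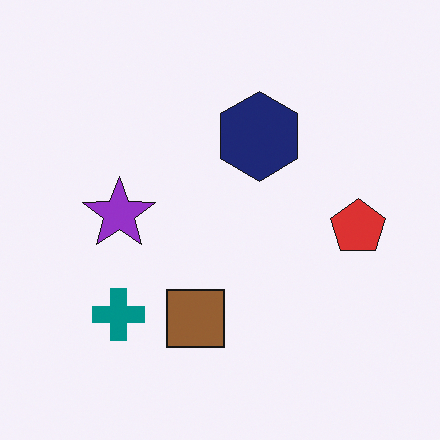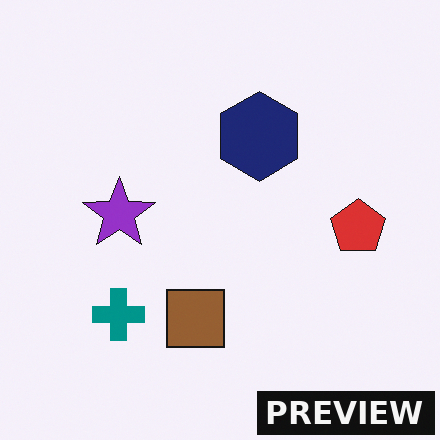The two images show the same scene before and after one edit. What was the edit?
The transformation is: watermarked with the text "PREVIEW" in the lower-right corner.

A dark label reading "PREVIEW" appears in the lower-right corner.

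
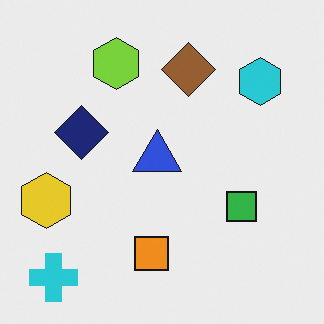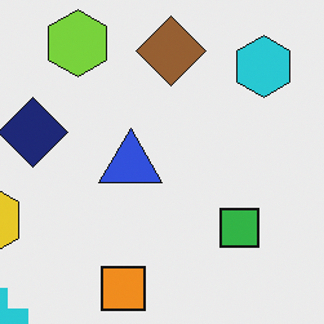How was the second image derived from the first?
The transformation is: cropped to a modestly smaller region and rescaled.

The visible shapes are larger and the field of view is narrower; shapes near the original edges may be partly or wholly outside the frame — a crop-and-rescale.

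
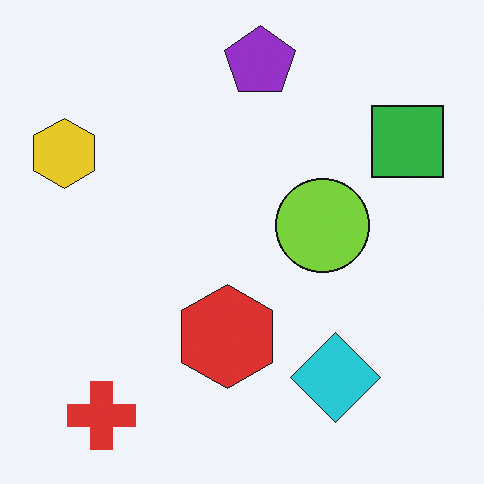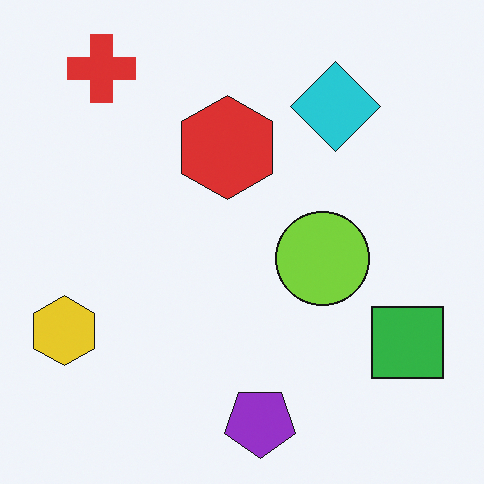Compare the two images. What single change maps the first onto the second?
The second image is the first flipped vertically (top ↔ bottom).

The purple pentagon is in the top of the first image and the bottom of the second — shapes on opposite sides of the horizontal midline have swapped in a mirror flip.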